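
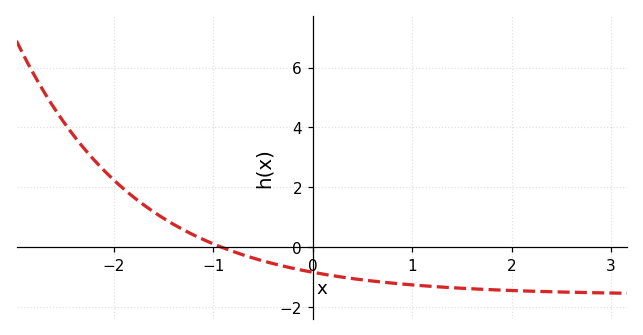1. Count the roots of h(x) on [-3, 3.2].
1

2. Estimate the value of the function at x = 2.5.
-1.5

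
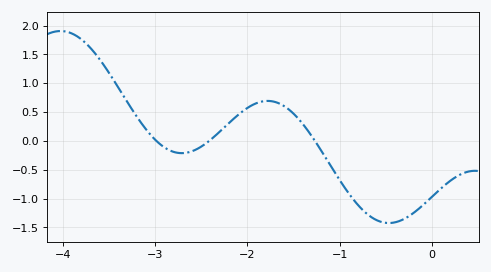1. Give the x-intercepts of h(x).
-2.98, -2.41, -1.27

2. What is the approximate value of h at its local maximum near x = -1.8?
0.692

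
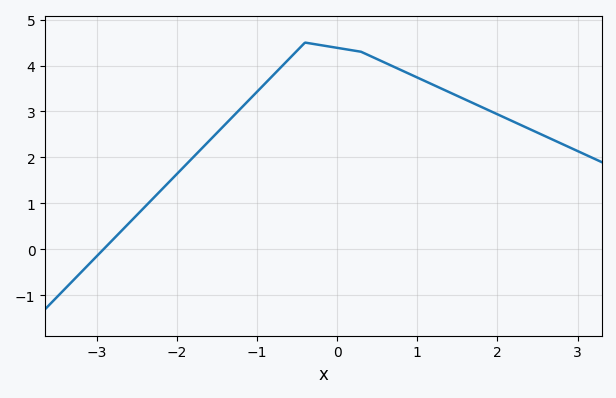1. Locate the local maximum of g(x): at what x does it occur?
-0.399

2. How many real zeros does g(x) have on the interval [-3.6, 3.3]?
1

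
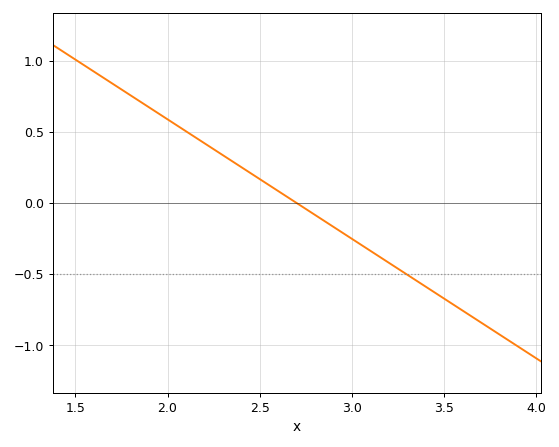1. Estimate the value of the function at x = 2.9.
-0.168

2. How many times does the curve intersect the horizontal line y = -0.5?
1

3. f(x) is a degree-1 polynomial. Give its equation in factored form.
y = -0.84(x - 2.7)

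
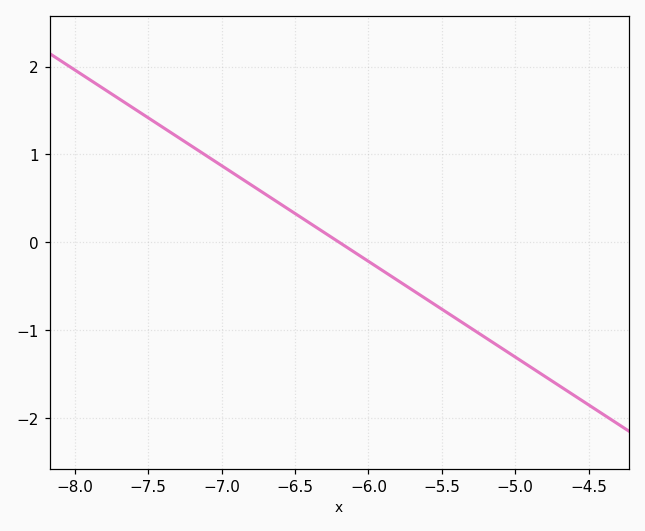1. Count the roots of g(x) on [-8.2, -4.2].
1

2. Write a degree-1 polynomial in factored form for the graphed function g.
y = -1.09(x + 6.2)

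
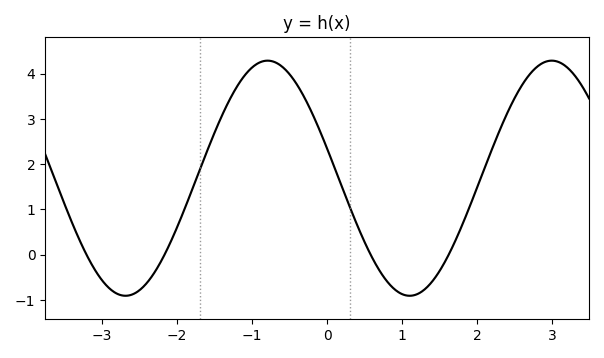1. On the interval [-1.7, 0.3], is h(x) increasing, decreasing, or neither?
neither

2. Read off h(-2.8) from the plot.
-0.9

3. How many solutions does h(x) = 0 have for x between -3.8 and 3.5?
4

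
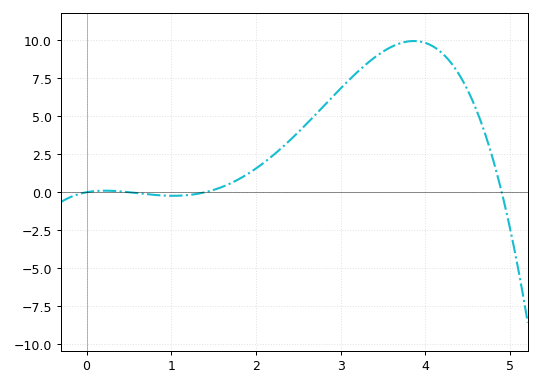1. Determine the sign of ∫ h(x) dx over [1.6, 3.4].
positive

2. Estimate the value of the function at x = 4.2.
9.14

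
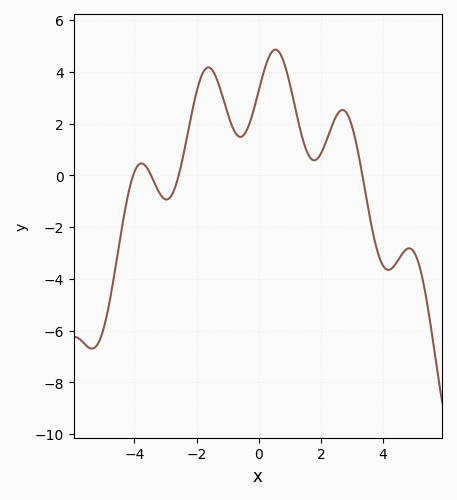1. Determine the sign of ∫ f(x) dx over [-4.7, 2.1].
positive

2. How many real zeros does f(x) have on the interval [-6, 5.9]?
4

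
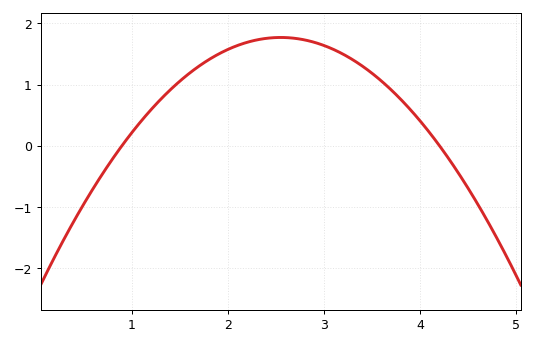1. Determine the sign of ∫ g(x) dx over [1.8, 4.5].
positive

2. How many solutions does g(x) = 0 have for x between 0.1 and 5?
2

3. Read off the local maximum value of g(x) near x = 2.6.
1.8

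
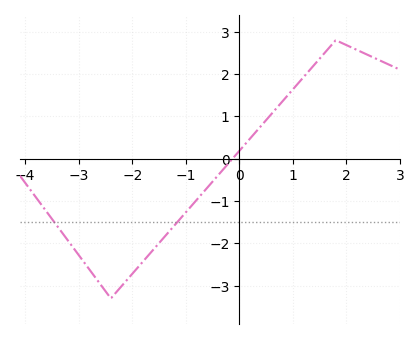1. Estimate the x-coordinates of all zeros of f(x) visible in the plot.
-0.128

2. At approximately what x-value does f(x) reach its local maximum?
1.8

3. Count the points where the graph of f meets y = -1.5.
2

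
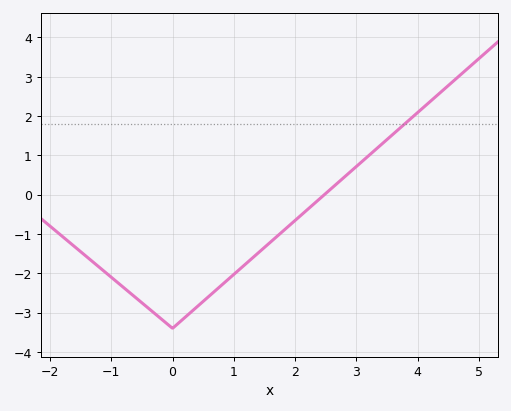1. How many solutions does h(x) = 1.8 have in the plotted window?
1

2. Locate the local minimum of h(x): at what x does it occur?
0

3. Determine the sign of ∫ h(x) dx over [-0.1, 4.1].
negative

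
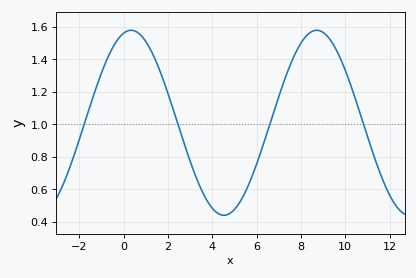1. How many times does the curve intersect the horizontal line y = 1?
4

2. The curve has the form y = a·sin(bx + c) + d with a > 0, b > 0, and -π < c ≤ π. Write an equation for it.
y = 0.57sin(0.75x + 1.3) + 1.01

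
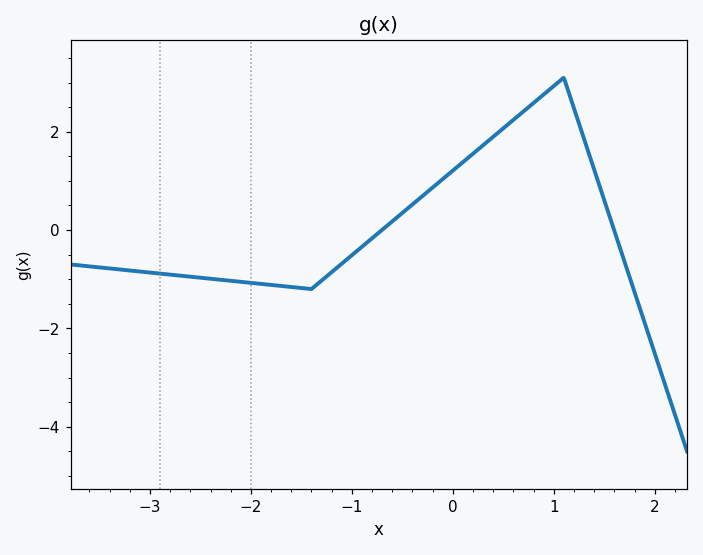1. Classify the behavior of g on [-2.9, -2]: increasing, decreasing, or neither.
decreasing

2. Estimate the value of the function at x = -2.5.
-1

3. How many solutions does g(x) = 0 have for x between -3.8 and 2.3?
2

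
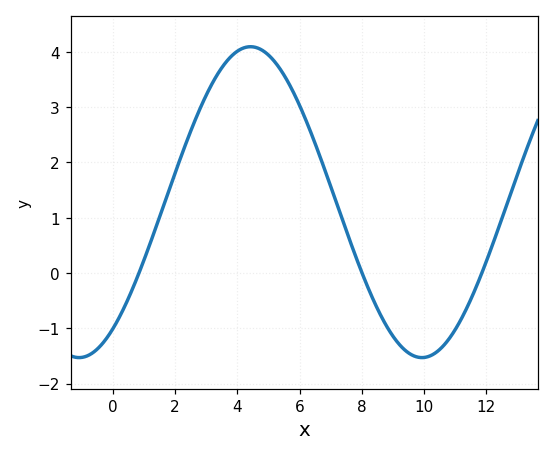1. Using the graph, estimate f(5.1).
3.9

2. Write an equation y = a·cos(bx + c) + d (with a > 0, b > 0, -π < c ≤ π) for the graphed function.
y = 2.81cos(0.57x - 2.5) + 1.28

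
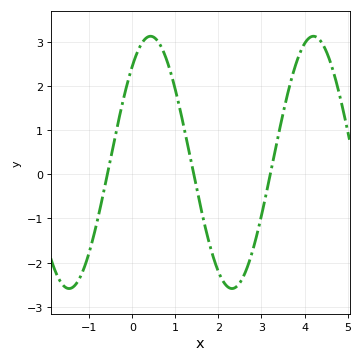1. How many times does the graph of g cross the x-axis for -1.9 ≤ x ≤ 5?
3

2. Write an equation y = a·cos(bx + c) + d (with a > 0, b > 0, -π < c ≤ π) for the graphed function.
y = 2.86cos(1.7x - 0.7) + 0.27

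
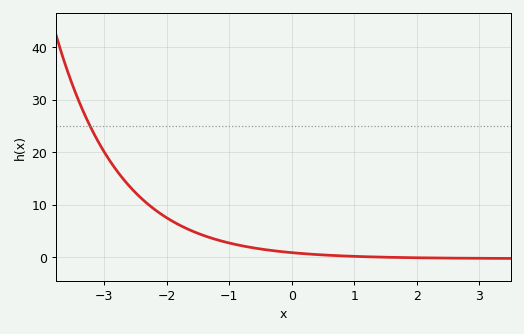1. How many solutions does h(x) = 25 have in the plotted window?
1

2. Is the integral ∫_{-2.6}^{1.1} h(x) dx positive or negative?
positive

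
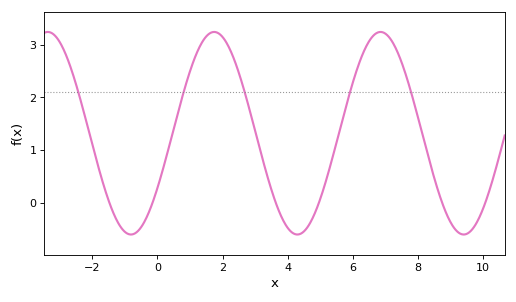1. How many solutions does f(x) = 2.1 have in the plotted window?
5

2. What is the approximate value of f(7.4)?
2.8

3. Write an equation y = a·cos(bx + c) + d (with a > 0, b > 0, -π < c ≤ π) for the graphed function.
y = 1.92cos(1.2x - 2.1) + 1.32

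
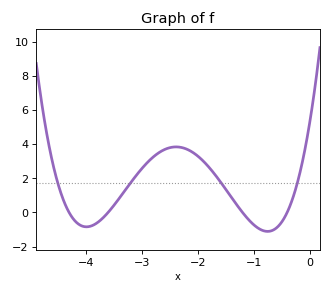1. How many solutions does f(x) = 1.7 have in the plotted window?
4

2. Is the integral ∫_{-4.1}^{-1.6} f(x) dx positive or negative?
positive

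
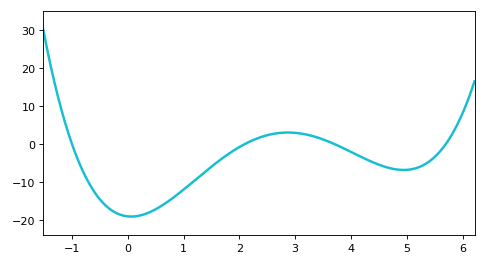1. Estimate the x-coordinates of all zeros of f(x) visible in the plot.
-1, 2, 3.8, 5.6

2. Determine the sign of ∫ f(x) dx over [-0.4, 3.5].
negative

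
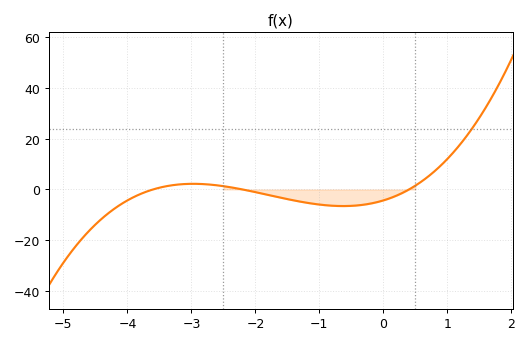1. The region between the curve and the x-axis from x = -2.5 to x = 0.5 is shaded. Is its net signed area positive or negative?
negative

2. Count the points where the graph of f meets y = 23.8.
1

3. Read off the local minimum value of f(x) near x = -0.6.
-6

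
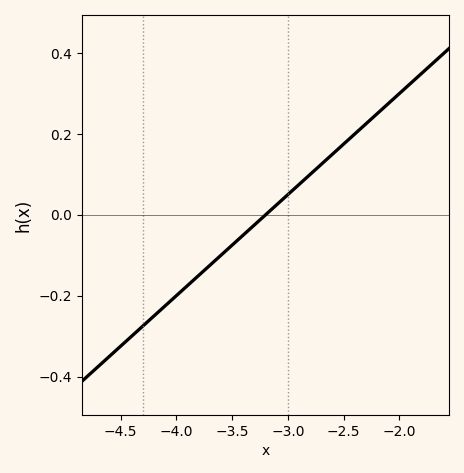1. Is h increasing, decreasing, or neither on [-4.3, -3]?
increasing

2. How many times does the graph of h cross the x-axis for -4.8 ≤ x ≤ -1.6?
1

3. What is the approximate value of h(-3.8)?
-0.14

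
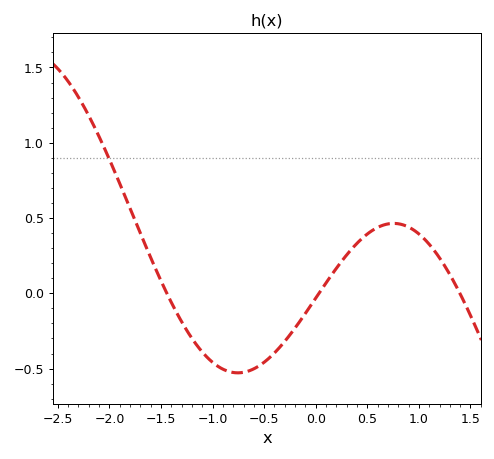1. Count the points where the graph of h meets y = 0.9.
1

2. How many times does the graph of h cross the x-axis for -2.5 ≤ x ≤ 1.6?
3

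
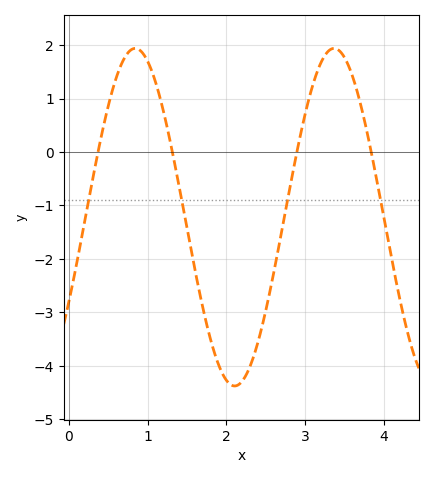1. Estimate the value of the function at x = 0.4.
0.2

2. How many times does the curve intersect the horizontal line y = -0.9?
4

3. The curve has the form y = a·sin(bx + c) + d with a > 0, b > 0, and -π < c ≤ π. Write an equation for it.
y = 3.16sin(2.49x - 0.53) - 1.22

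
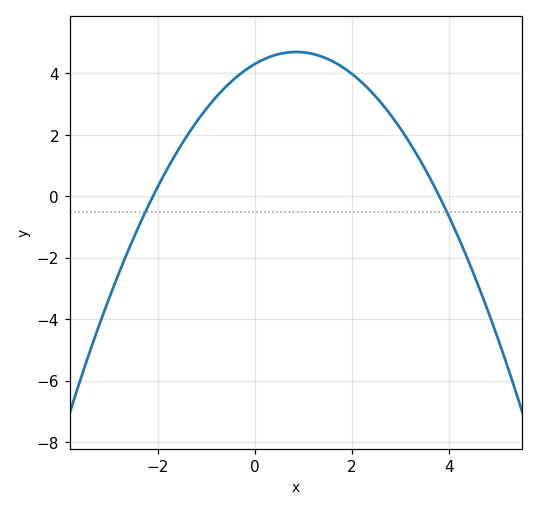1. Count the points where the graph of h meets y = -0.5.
2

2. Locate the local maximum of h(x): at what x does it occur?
0.8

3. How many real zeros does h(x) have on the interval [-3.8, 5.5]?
2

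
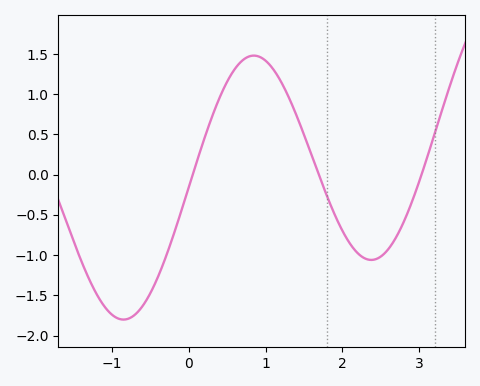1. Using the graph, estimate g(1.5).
0.5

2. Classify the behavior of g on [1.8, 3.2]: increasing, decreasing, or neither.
neither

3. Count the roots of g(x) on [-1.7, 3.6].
3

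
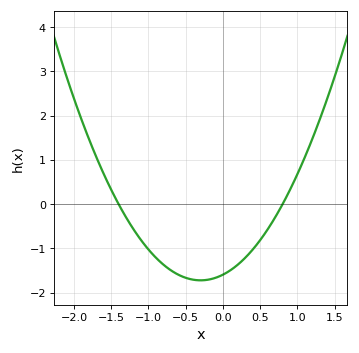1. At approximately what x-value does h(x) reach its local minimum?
-0.3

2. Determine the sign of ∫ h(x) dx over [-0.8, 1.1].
negative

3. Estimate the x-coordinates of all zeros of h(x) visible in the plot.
-1.4, 0.8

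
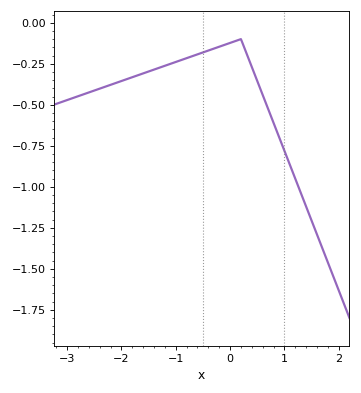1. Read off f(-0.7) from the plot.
-0.205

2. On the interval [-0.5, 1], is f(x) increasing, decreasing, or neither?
neither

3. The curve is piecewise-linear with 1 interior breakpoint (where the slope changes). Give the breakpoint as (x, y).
(0.2, -0.1)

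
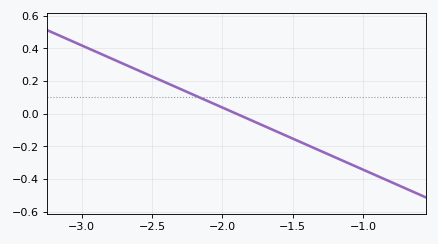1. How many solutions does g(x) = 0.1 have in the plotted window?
1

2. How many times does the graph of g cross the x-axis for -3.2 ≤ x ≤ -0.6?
1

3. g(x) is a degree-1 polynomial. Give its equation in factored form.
y = -0.38(x + 1.9)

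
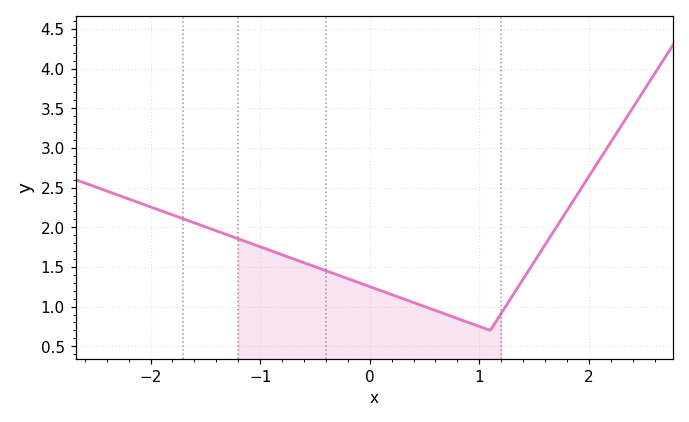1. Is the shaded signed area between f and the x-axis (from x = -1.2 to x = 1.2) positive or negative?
positive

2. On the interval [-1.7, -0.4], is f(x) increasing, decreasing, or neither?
decreasing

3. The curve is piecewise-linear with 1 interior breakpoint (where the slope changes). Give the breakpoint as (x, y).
(1.1, 0.7)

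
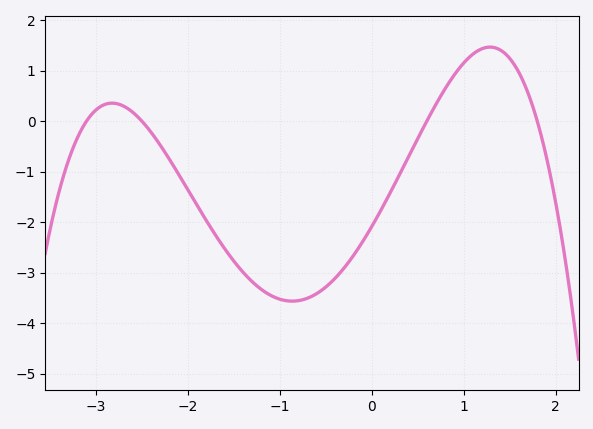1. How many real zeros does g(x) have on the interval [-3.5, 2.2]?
4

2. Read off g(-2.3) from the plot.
-0.476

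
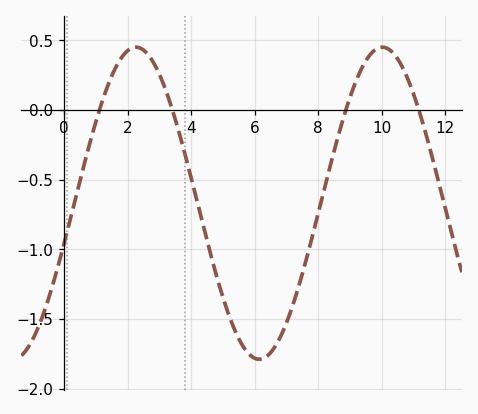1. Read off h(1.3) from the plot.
0.15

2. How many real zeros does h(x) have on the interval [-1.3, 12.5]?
4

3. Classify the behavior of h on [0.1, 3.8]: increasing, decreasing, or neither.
neither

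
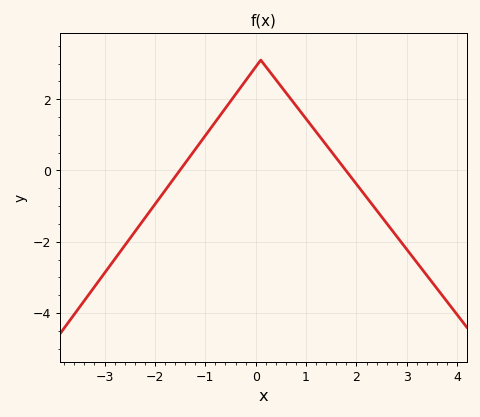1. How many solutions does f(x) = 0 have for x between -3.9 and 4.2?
2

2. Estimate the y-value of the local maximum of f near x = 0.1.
3.1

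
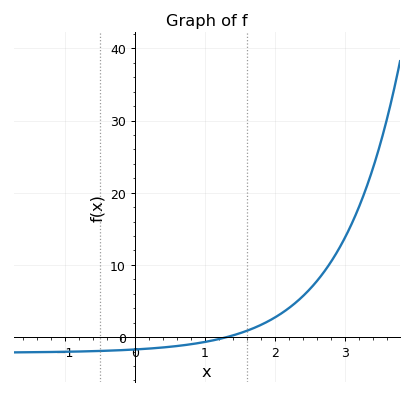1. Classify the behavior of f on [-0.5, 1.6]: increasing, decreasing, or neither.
increasing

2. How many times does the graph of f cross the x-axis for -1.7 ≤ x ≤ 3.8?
1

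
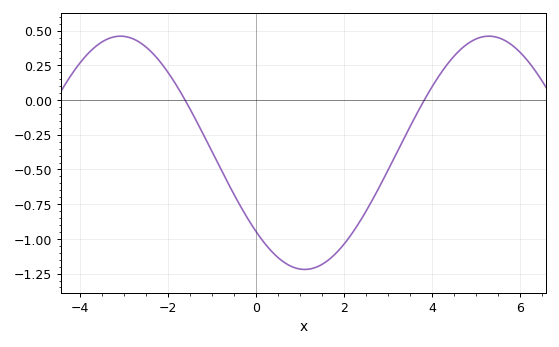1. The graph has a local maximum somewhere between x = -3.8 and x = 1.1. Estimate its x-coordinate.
-3.08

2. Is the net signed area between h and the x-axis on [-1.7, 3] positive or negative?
negative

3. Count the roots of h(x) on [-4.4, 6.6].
2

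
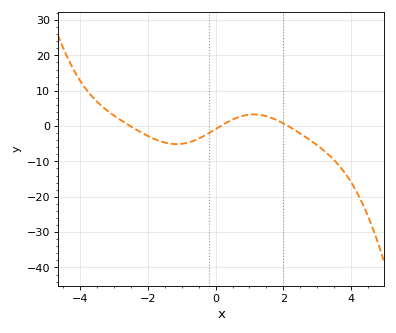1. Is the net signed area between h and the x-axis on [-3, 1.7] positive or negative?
negative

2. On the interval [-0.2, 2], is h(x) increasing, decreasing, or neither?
neither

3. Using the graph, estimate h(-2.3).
-1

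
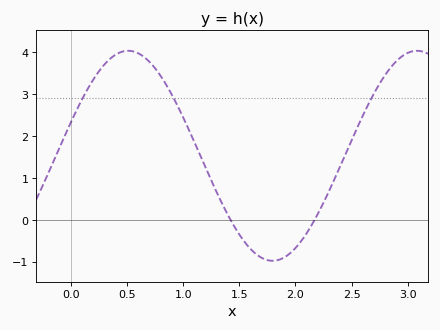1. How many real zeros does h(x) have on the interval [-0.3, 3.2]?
2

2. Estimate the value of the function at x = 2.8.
3.46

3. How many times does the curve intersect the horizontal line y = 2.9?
3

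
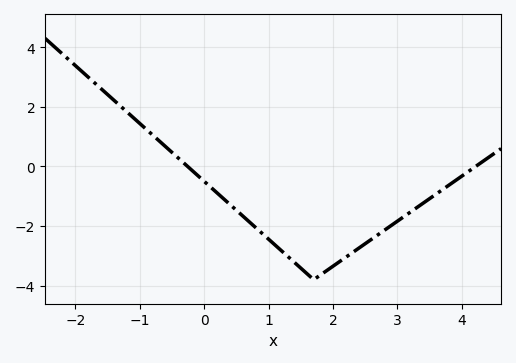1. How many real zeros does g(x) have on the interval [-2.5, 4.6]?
2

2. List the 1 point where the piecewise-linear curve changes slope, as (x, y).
(1.7, -3.8)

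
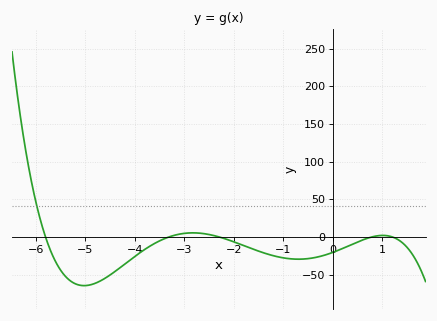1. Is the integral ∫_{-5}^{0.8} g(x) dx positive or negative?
negative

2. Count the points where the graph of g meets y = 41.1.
1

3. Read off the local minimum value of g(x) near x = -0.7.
-29.6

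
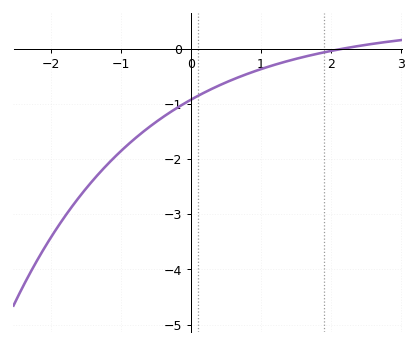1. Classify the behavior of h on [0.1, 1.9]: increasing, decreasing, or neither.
increasing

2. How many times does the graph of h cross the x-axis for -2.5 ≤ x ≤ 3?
1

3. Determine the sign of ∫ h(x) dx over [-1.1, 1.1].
negative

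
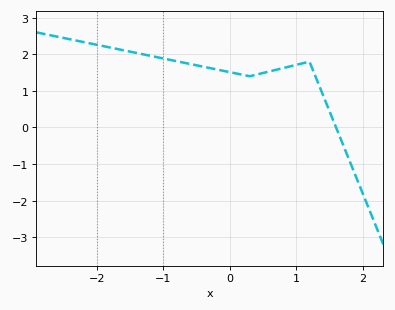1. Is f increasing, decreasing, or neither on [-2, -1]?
decreasing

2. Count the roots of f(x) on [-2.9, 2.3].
1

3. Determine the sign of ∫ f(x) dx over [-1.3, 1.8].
positive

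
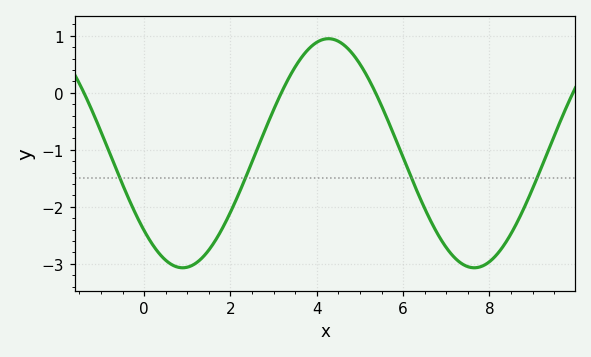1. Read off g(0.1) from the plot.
-2.55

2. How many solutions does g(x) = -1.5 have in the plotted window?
4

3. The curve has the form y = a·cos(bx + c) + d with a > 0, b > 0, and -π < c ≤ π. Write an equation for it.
y = 2.01cos(0.93x + 2.31) - 1.06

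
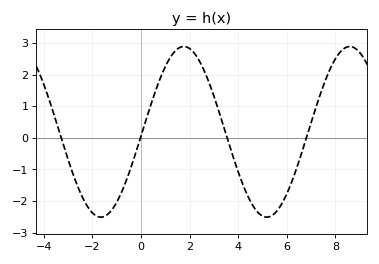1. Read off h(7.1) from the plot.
0.7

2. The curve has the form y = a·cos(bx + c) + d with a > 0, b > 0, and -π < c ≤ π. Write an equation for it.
y = 2.7cos(0.92x - 1.6) + 0.19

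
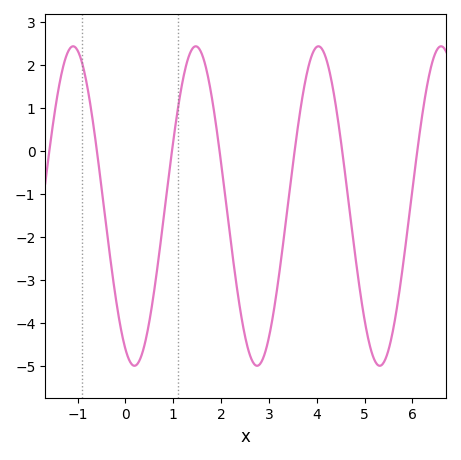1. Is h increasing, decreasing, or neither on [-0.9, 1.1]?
neither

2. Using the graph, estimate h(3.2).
-2.98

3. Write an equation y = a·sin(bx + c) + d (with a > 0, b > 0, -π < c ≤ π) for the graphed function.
y = 3.72sin(2.45x - 2.03) - 1.28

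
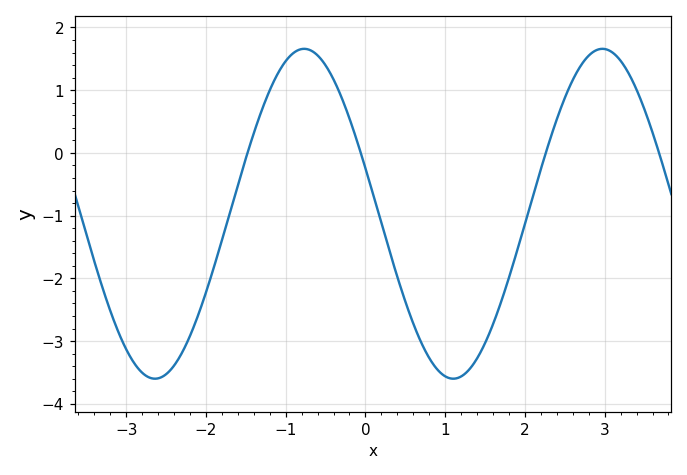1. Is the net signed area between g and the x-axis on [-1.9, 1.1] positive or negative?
negative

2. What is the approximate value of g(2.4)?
0.538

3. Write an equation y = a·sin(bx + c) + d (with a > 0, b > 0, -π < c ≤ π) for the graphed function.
y = 2.63sin(1.68x + 2.86) - 0.97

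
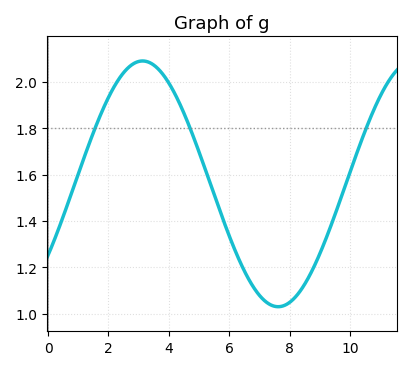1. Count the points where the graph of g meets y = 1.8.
3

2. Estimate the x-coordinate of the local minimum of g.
7.6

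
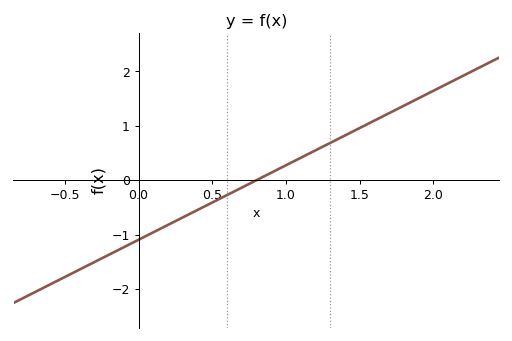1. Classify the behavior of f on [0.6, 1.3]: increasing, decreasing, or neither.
increasing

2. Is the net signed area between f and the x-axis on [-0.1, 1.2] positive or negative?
negative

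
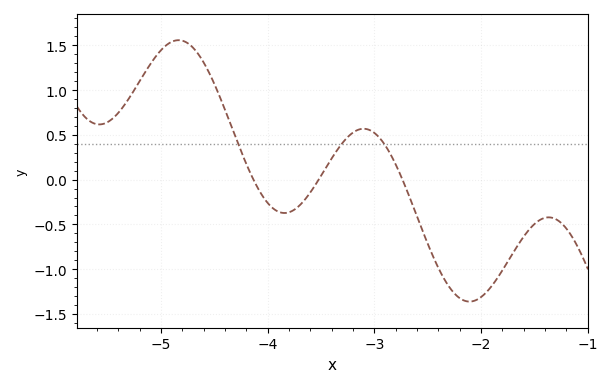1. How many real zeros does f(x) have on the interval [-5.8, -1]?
3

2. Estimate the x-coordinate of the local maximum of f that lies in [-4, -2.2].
-3.1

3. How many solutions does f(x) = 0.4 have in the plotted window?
3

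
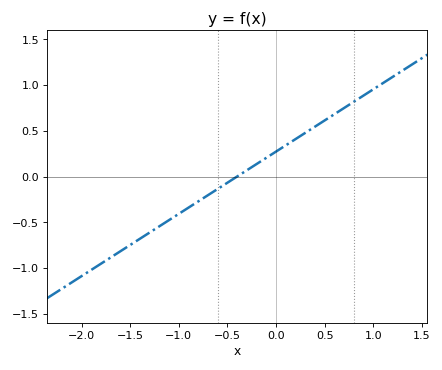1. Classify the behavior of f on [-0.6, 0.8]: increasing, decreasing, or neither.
increasing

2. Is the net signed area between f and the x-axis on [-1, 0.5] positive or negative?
positive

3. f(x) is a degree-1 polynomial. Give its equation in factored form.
y = 0.68(x + 0.4)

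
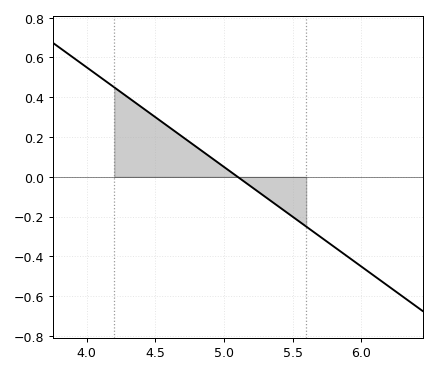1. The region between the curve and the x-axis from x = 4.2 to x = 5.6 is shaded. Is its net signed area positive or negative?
positive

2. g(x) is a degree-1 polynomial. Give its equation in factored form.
y = -0.5(x - 5.1)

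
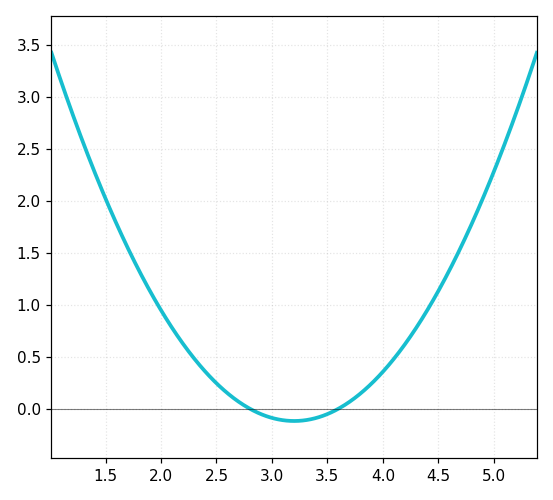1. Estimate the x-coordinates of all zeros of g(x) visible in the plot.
2.8, 3.6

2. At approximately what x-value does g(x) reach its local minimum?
3.2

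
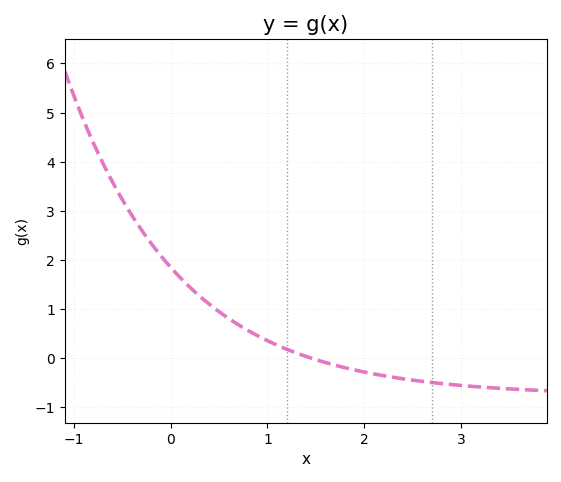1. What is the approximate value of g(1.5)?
0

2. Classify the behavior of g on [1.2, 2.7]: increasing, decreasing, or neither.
decreasing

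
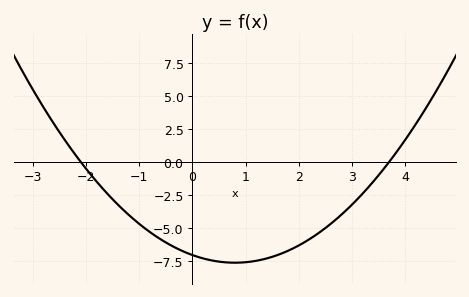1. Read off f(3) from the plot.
-3.25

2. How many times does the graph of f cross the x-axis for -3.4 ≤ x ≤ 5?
2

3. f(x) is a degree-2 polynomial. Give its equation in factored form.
y = 0.91(x + 2.1)(x - 3.7)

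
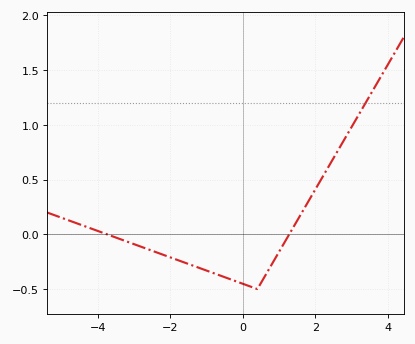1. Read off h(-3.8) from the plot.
0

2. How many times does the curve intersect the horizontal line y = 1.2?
1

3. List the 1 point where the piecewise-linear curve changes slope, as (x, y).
(0.4, -0.5)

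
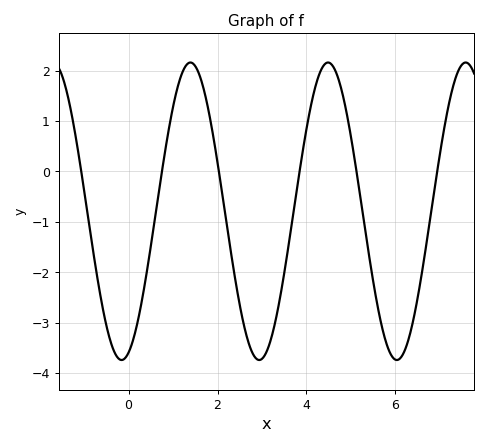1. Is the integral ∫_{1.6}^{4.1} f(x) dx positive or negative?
negative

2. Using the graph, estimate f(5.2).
-0.438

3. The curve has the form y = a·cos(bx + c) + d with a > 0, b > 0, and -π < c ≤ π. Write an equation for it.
y = 2.95cos(2.03x - 2.82) - 0.79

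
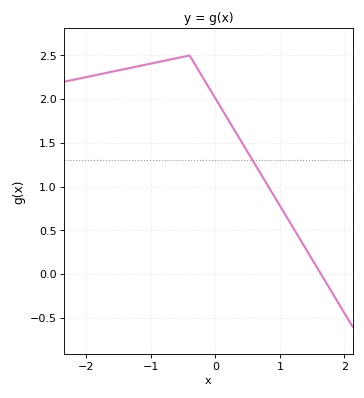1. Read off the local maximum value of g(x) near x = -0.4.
2.5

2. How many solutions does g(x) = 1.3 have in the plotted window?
1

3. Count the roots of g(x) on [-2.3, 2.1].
1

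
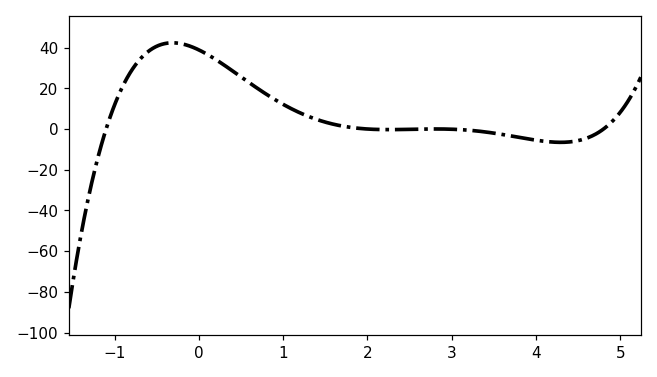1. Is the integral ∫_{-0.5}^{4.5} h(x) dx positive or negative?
positive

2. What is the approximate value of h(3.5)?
-2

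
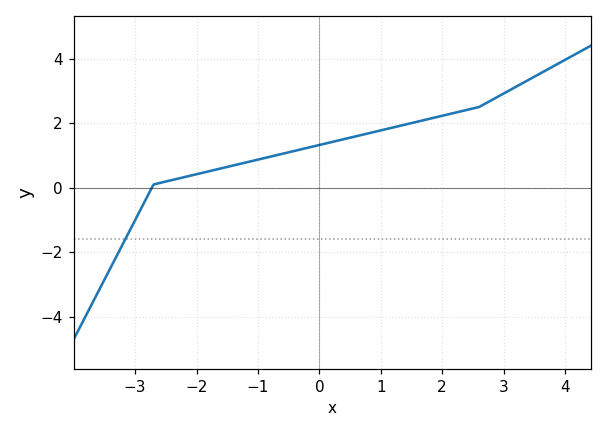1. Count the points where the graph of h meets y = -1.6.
1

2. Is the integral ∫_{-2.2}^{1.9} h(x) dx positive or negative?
positive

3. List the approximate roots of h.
-2.8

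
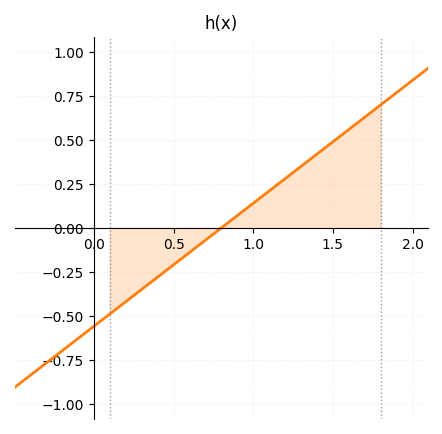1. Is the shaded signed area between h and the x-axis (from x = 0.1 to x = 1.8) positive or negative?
positive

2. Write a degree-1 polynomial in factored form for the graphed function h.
y = 0.7(x - 0.8)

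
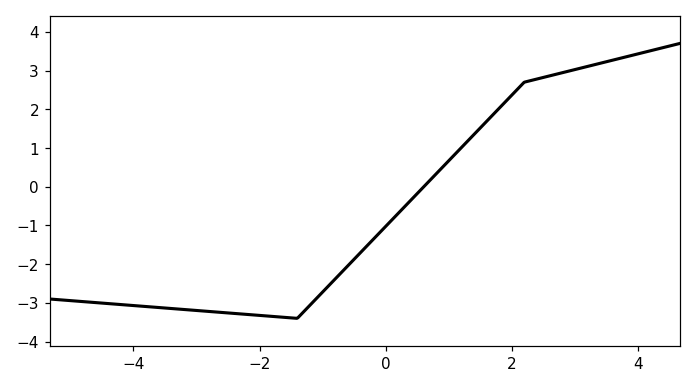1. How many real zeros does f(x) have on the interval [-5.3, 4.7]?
1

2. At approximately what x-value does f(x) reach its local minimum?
-1.4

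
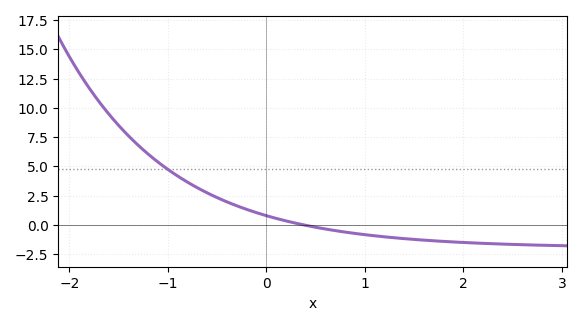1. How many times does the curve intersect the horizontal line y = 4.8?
1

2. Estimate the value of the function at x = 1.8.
-1.4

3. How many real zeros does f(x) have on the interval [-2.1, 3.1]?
1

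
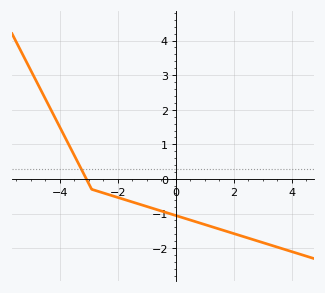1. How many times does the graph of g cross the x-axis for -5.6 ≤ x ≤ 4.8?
1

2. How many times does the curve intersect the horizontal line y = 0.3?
1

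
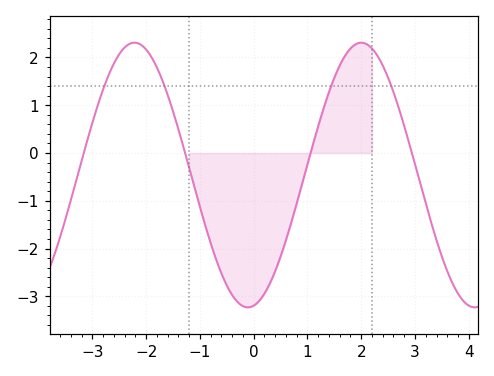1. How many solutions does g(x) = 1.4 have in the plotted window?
4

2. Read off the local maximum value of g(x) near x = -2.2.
2.3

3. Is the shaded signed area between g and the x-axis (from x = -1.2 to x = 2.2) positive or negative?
negative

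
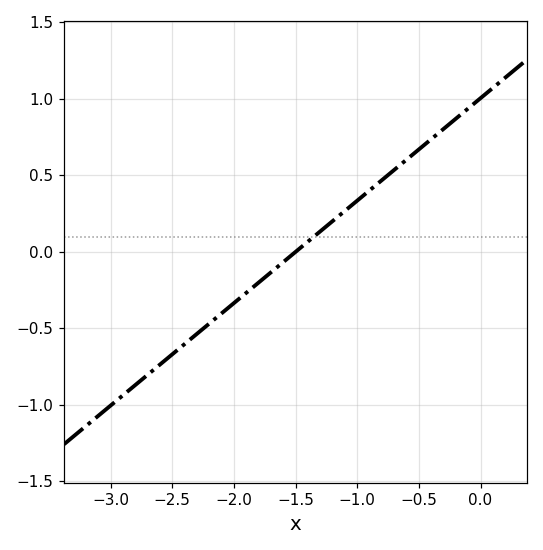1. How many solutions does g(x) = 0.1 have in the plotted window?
1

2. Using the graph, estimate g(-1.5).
0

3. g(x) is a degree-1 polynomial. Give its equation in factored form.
y = 0.67(x + 1.5)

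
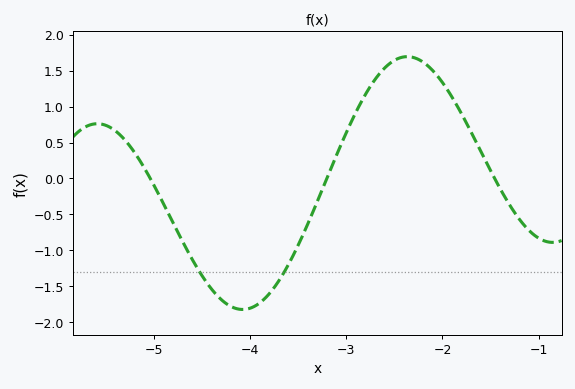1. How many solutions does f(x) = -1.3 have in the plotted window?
2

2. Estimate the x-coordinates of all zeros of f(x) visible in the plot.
-5, -3.2, -1.5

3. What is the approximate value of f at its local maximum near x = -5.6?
0.75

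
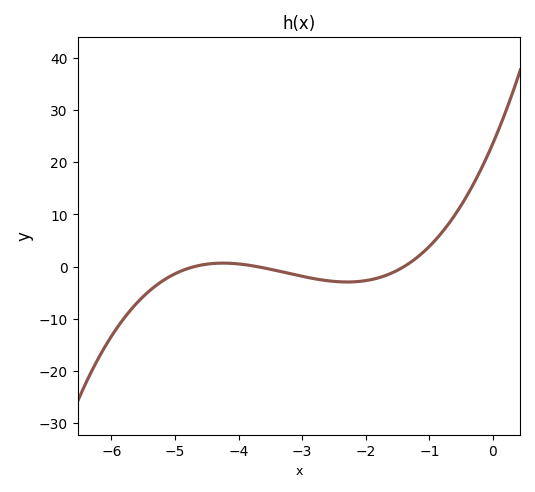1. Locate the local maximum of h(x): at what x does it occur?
-4.2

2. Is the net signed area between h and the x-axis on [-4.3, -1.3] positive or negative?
negative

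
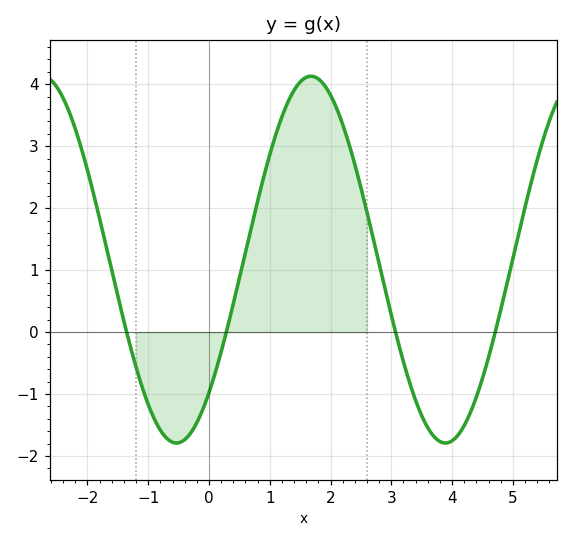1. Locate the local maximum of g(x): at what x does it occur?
1.6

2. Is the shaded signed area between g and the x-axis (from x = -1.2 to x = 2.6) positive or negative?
positive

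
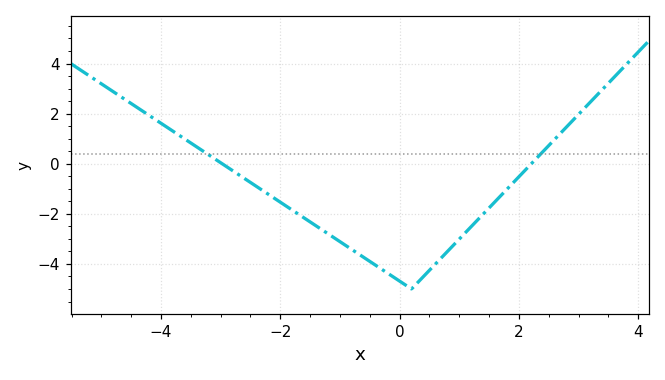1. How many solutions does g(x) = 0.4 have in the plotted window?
2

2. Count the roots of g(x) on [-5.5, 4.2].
2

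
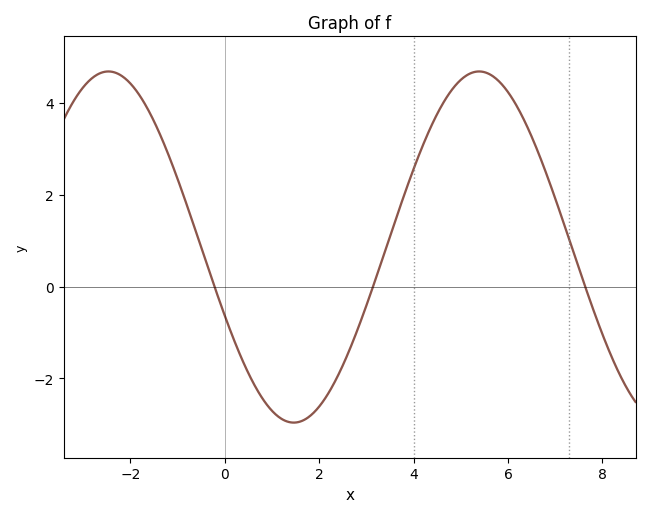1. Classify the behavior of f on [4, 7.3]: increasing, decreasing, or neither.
neither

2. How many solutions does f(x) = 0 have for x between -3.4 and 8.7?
3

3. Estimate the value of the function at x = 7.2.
1.4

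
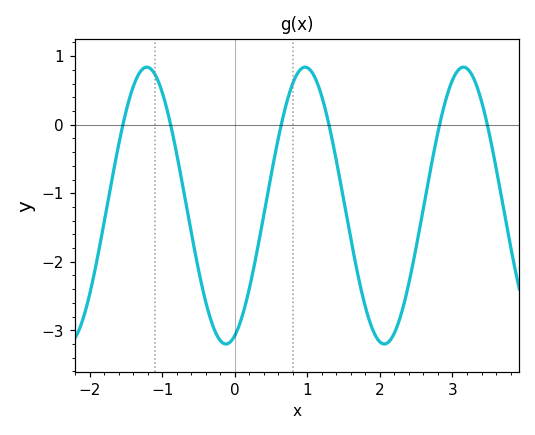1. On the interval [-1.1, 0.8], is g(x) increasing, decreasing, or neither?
neither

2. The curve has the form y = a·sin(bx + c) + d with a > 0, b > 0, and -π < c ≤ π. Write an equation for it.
y = 2.02sin(2.9x - 1.2) - 1.18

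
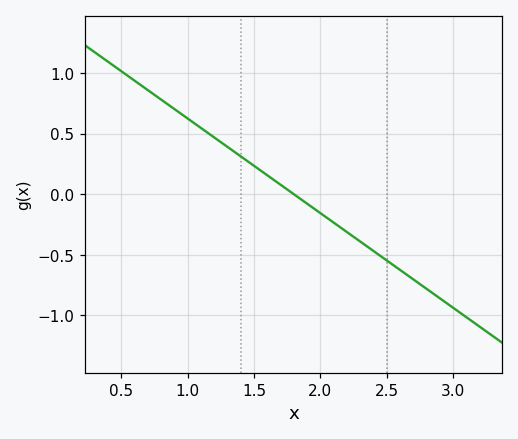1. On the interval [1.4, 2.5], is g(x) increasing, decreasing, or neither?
decreasing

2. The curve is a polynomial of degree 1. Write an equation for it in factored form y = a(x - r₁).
y = -0.78(x - 1.8)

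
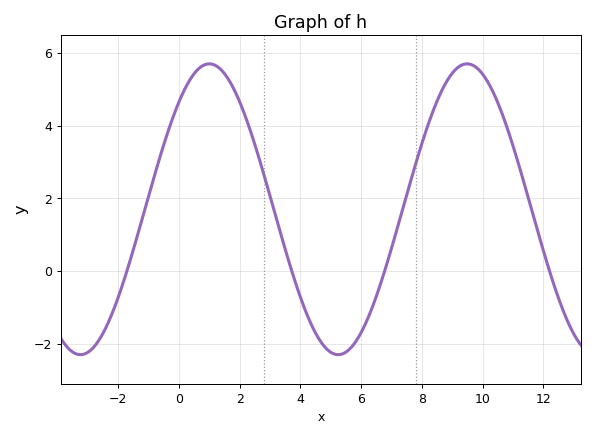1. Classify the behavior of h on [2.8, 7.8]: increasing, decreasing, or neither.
neither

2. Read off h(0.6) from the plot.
5.6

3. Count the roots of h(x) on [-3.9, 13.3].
4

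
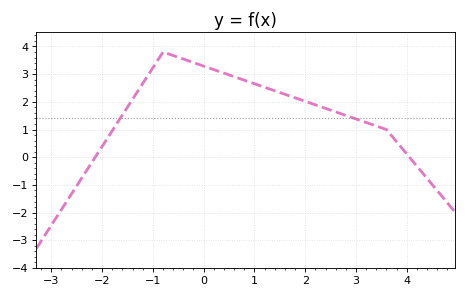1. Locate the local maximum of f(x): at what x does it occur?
-0.799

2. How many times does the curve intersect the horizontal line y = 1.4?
2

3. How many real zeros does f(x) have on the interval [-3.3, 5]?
2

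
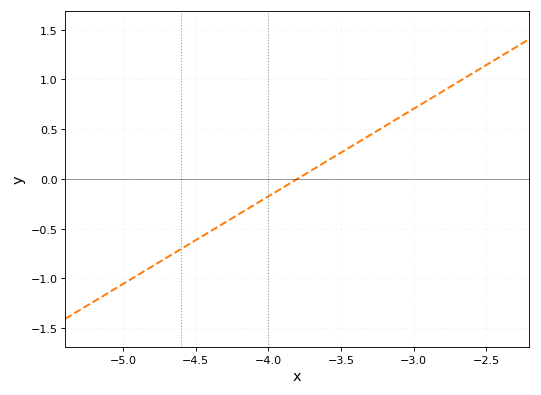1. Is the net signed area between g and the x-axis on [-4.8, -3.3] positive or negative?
negative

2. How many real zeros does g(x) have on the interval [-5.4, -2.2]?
1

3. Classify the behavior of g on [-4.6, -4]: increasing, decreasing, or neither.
increasing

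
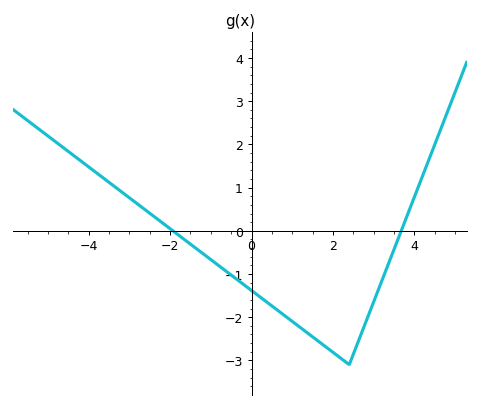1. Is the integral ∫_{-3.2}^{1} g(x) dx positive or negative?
negative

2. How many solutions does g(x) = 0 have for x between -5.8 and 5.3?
2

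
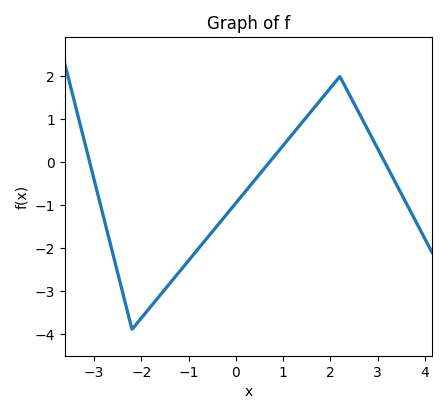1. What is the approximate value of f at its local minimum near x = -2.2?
-3.9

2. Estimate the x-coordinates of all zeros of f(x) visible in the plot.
-3, 0.8, 3.2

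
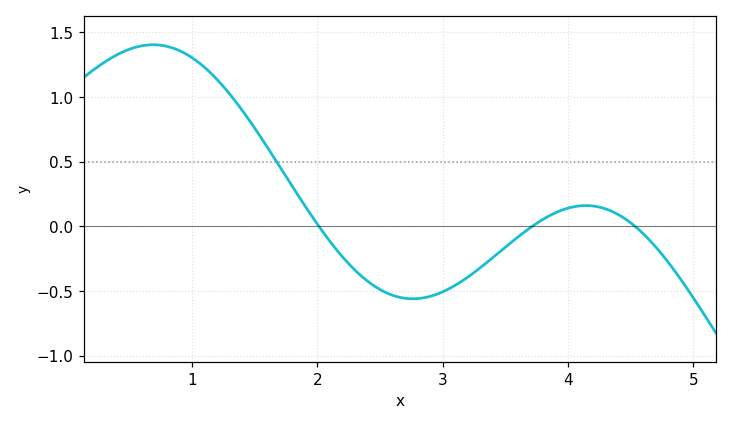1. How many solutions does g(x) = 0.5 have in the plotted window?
1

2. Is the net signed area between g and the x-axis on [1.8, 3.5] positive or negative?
negative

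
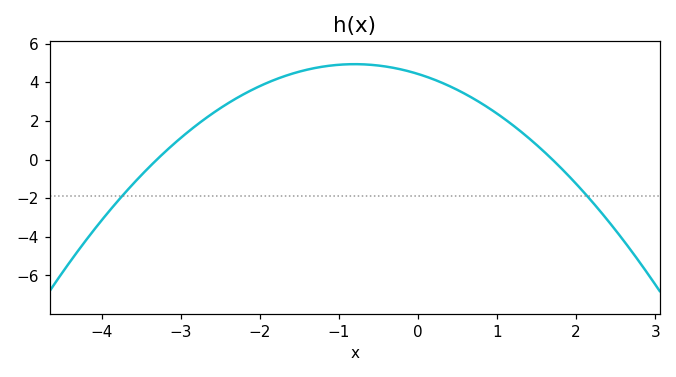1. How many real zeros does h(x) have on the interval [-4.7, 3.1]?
2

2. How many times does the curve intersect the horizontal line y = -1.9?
2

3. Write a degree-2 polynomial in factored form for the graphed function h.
y = -0.79(x + 3.3)(x - 1.7)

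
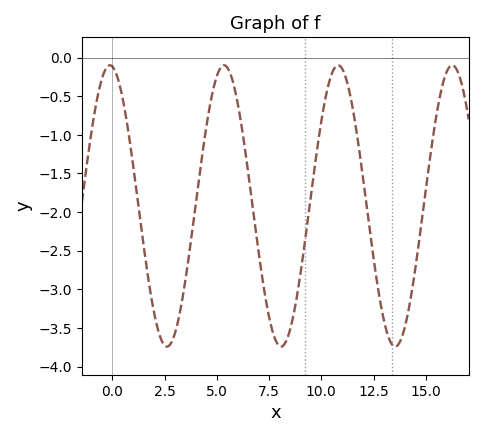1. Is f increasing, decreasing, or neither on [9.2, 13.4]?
neither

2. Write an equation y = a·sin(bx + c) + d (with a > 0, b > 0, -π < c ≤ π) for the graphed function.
y = 1.82sin(1.1x + 1.7) - 1.92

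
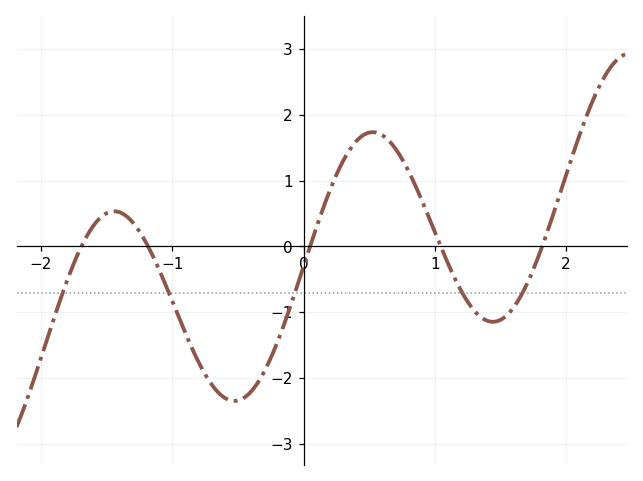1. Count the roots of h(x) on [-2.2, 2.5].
5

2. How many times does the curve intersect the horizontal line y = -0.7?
5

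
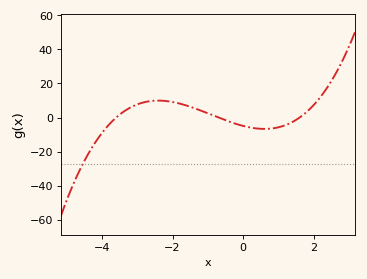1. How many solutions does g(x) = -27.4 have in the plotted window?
1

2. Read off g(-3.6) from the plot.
0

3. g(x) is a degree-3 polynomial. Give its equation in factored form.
y = 1.22(x + 3.6)(x + 0.7)(x - 1.6)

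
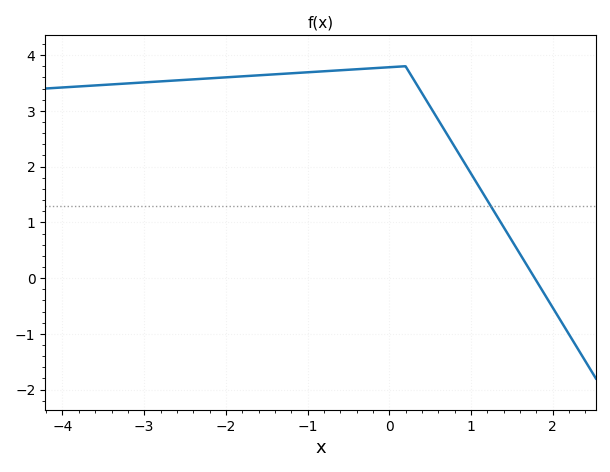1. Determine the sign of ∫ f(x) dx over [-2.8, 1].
positive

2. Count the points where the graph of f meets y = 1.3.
1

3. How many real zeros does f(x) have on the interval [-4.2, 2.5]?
1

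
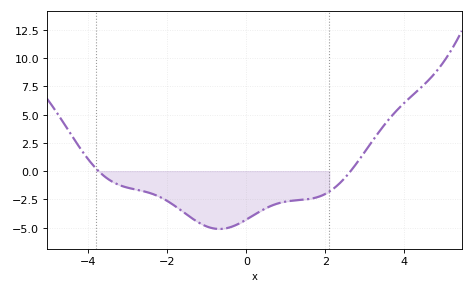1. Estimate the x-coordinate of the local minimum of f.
-0.6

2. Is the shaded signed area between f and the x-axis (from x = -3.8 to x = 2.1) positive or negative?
negative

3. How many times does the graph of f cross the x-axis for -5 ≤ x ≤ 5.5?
2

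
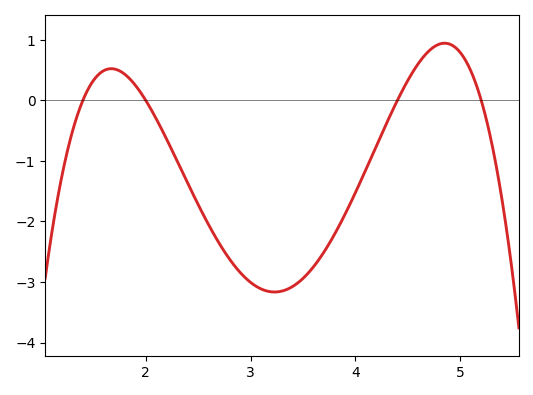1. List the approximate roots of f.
1.4, 2, 4.4, 5.2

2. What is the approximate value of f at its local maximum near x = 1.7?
0.524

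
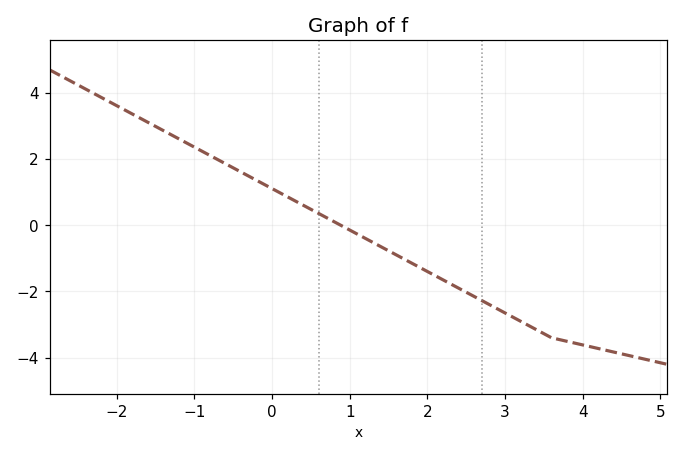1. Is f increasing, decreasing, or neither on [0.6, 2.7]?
decreasing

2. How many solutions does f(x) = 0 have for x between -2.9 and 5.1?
1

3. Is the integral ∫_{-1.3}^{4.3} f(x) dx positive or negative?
negative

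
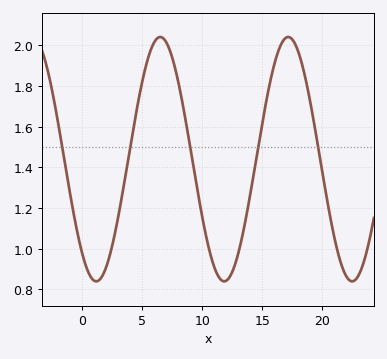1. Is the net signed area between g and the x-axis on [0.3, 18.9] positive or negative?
positive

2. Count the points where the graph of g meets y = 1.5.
5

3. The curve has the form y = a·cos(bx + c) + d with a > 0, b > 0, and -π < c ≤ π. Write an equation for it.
y = 0.6cos(0.59x + 2.4) + 1.44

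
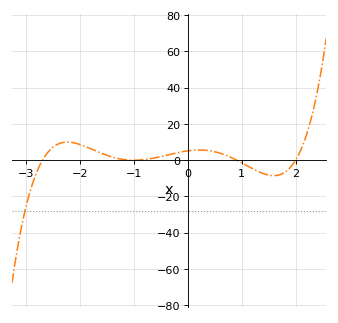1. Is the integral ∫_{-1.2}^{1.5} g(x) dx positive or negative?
positive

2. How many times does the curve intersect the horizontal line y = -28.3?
1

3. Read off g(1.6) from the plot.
-8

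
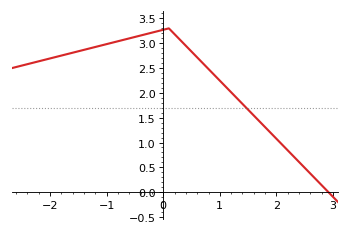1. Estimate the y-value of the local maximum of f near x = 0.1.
3.3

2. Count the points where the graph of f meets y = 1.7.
1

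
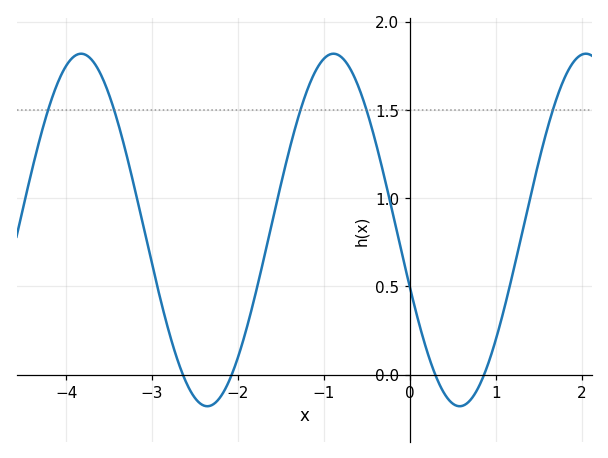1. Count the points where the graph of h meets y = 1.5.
5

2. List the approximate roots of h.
-2.6, -2.1, 0.3, 0.9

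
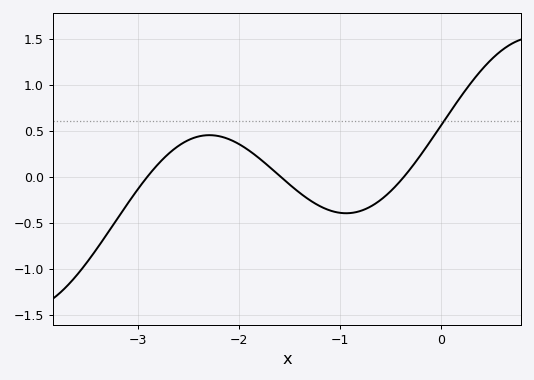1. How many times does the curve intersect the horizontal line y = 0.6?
1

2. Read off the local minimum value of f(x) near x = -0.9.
-0.4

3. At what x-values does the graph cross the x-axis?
-2.9, -1.6, -0.4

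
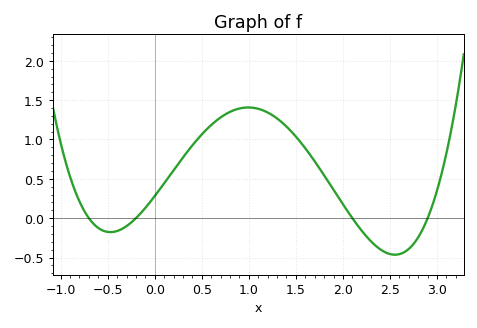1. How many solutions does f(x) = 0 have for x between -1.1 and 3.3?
4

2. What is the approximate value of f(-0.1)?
0.15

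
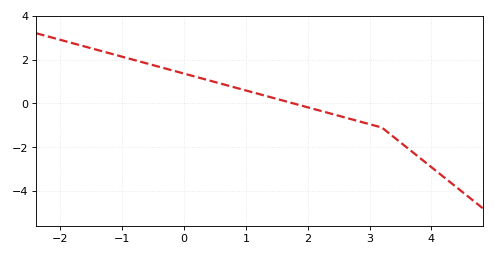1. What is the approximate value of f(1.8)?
0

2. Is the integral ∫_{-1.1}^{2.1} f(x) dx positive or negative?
positive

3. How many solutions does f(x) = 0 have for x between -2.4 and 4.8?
1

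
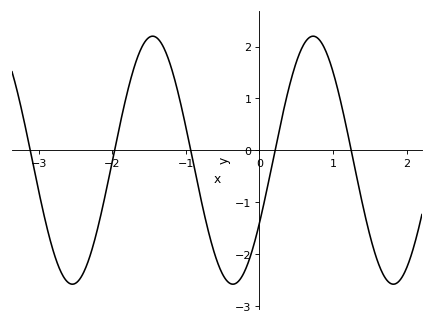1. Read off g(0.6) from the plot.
2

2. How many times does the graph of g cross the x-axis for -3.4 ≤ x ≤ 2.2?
5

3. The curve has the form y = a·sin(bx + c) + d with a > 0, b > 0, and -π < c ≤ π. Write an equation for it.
y = 2.39sin(2.9x - 0.53) - 0.19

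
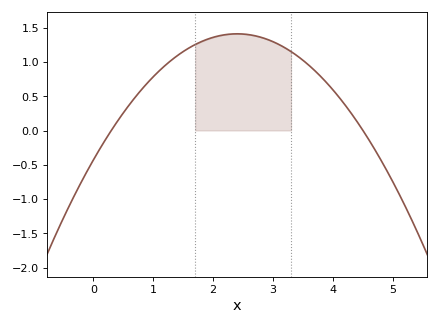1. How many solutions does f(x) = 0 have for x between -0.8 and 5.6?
2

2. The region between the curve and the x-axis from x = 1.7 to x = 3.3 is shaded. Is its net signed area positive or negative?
positive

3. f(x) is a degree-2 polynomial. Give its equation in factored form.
y = -0.32(x - 0.3)(x - 4.5)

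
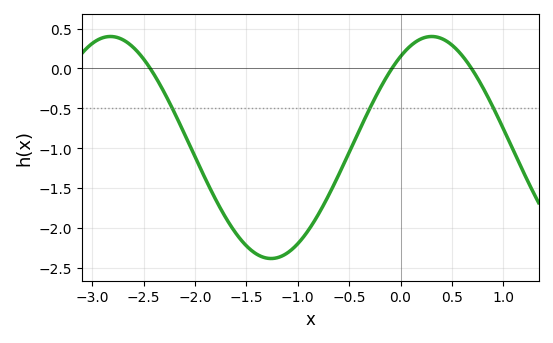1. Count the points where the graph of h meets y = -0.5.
3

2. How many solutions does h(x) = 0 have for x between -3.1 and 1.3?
3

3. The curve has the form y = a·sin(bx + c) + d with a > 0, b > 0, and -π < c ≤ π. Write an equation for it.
y = 1.39sin(2.01x + 0.962) - 0.99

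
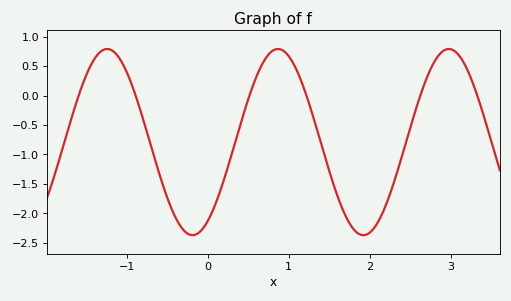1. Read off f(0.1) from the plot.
-1.8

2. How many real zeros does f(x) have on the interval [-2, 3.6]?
6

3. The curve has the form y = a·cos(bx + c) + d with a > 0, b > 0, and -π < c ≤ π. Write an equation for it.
y = 1.58cos(3x - 2.6) - 0.79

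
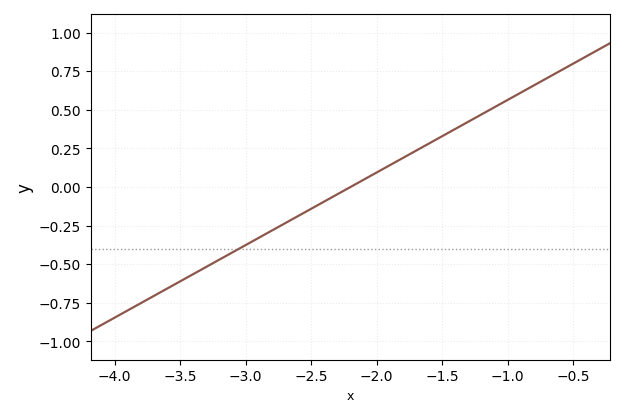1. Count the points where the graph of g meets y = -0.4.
1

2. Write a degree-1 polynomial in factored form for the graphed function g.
y = 0.47(x + 2.2)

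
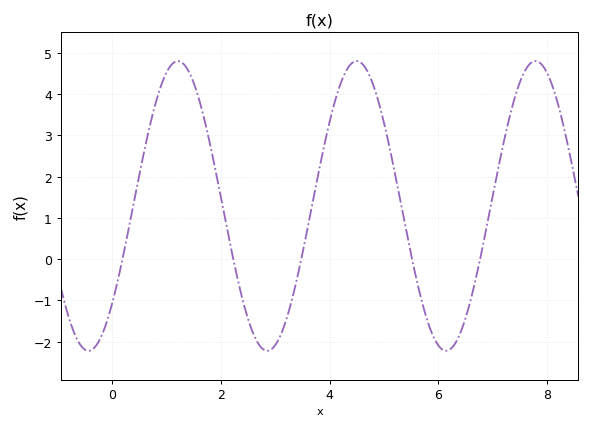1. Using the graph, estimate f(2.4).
-1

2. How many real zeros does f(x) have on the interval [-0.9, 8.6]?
5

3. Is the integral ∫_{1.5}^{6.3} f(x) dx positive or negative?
positive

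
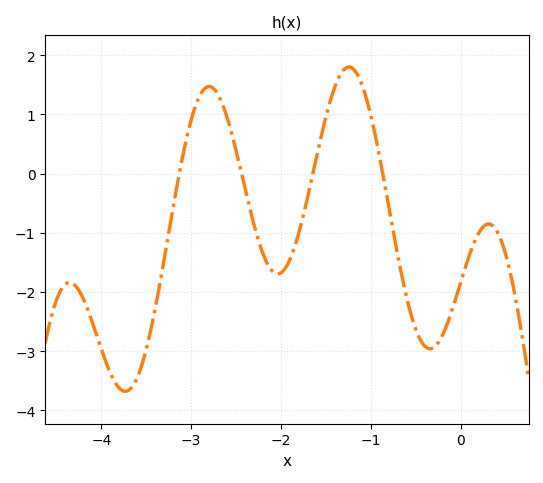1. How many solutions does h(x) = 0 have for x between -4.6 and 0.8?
4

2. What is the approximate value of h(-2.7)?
1.3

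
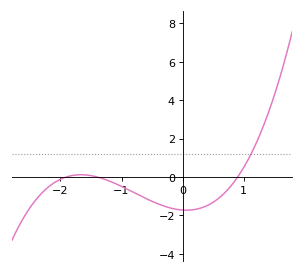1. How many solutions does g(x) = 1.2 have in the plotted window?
1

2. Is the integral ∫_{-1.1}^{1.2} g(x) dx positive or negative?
negative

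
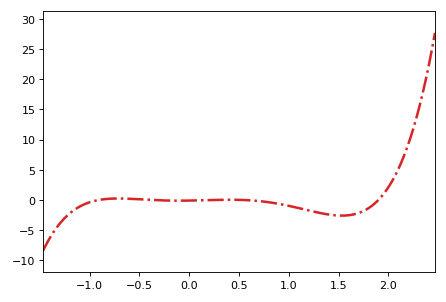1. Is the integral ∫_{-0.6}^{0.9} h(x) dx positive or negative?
negative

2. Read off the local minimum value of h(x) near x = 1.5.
-2.5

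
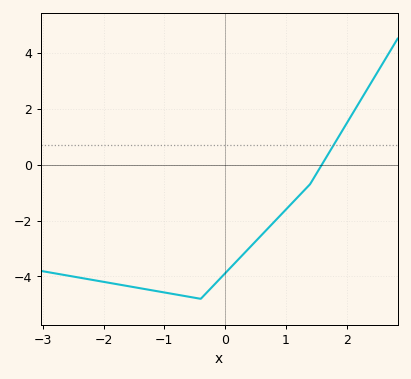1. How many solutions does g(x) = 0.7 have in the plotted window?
1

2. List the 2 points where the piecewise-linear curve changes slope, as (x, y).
(-0.4, -4.8); (1.4, -0.7)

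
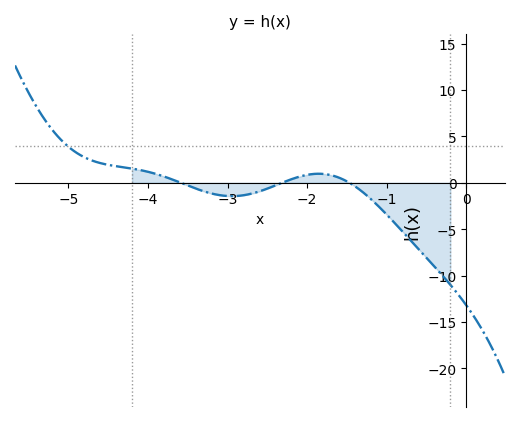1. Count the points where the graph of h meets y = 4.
1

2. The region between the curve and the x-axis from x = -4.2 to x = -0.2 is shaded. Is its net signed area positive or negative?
negative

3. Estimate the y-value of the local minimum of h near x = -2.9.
-1.45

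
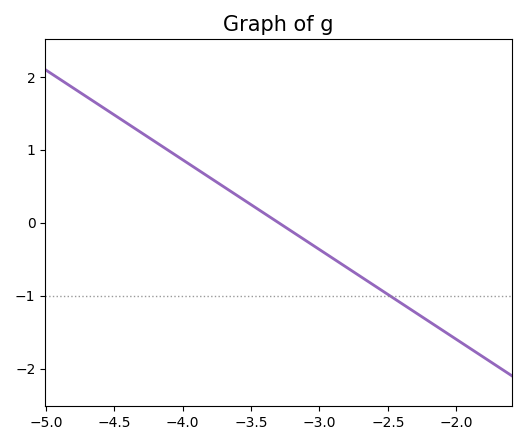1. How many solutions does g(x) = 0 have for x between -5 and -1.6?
1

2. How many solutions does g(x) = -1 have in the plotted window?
1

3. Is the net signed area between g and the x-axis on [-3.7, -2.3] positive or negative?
negative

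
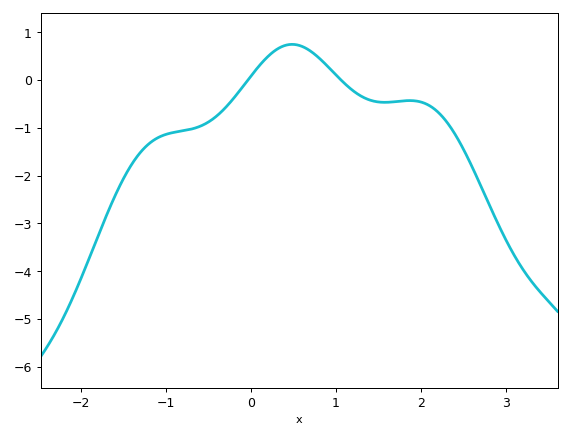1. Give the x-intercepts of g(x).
-0.036, 1.06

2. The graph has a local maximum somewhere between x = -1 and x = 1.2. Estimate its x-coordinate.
0.484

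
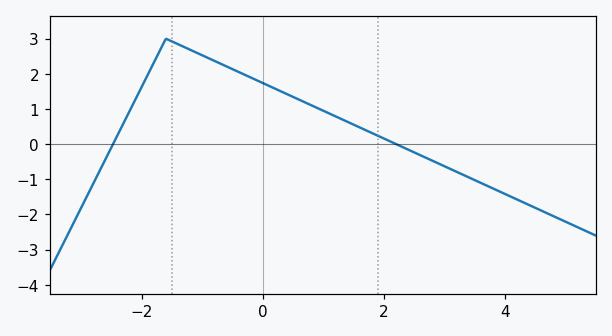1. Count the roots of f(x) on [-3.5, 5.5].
2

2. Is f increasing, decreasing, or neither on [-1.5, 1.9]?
decreasing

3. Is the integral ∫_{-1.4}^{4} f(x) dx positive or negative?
positive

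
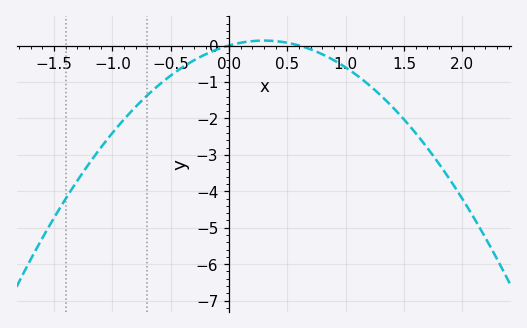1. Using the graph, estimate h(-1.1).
-2.81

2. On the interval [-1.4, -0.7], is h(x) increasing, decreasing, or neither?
increasing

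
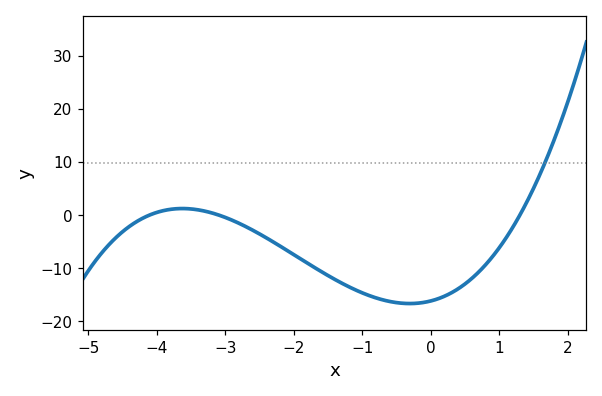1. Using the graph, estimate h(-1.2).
-13.5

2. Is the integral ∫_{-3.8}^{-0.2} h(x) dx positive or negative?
negative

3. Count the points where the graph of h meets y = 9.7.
1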